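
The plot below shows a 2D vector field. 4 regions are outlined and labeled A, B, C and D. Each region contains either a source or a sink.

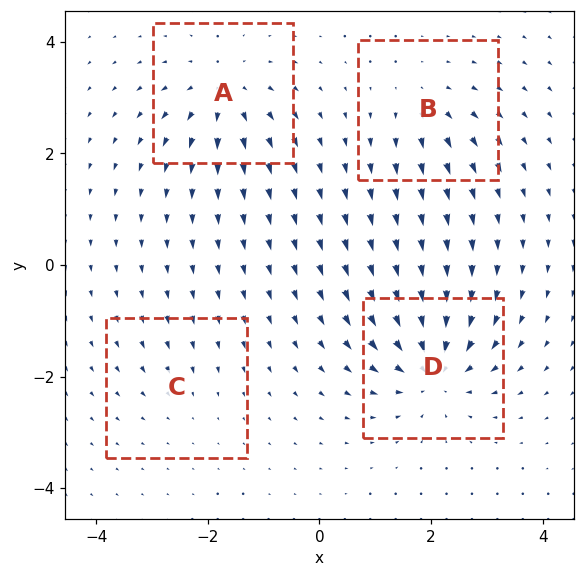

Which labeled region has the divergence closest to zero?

C

Divergence at each region's feature centre — A: about +6, B: about +4, C: about -2, D: about -8. Region C is closest to zero.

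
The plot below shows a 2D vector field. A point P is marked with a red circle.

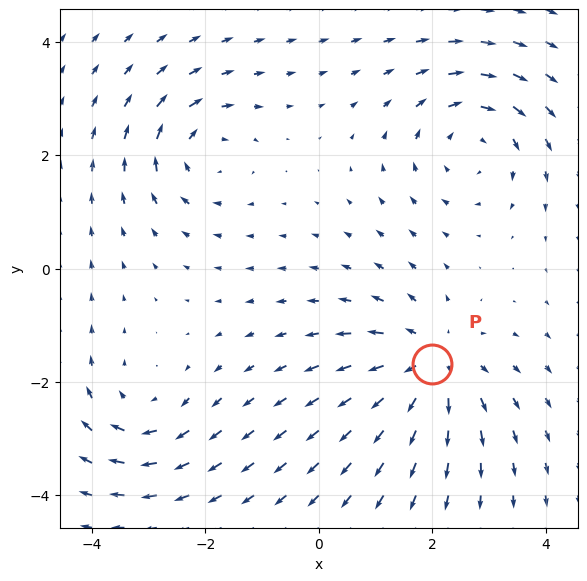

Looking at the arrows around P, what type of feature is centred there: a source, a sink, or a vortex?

At P (2.0, -1.7) the arrows spread outward. Divergence about +5, curl ≈0 — positive divergence with near-zero curl is a source.

source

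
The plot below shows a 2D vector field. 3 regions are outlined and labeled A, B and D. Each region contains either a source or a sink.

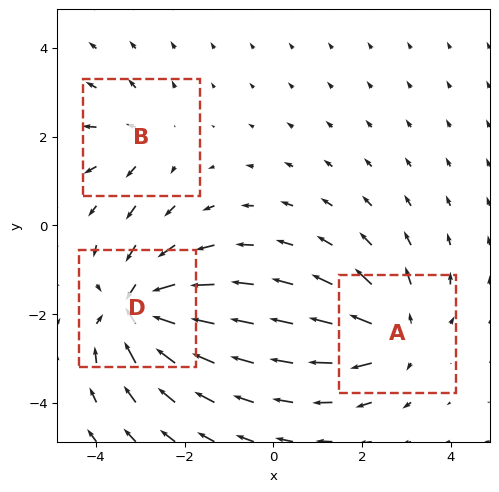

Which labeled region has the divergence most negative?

Divergence at each region's feature centre — A: about +4, B: about +2, D: about -6. Region D is most negative.

D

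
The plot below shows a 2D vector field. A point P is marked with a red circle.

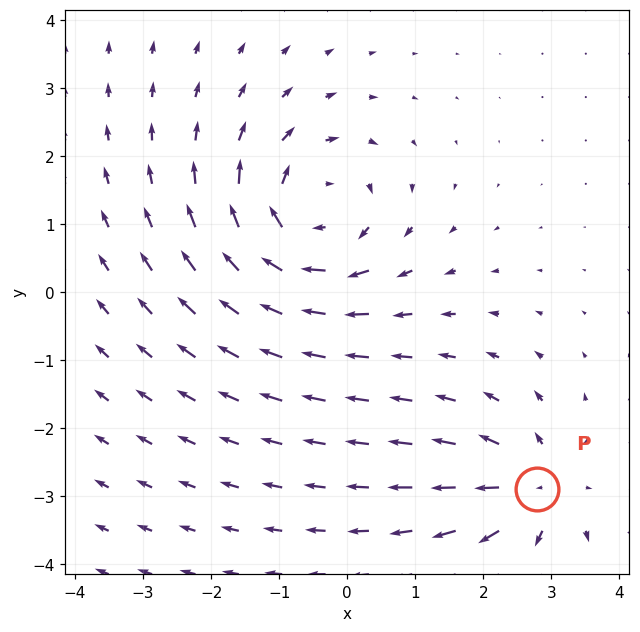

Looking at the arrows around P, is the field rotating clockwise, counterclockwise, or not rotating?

Near P at (2.8, -2.9) the arrows show no circulation. The curl there is ≈0.

not rotating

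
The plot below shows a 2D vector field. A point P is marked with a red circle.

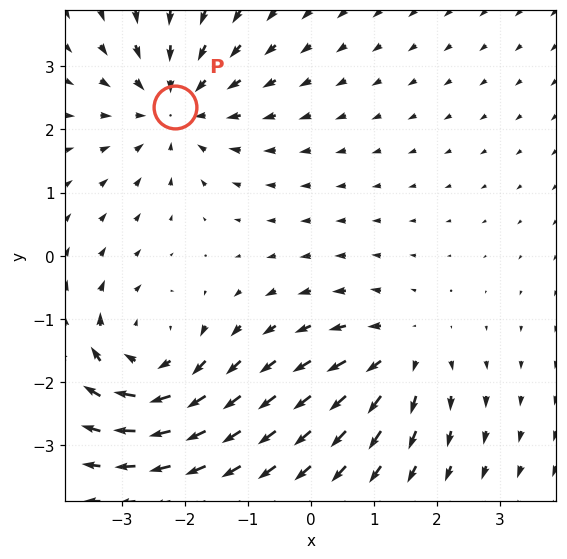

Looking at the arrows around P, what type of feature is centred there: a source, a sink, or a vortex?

At P (-2.2, 2.4) the arrows converge inward. Divergence about -4, curl ≈0 — negative divergence with near-zero curl is a sink.

sink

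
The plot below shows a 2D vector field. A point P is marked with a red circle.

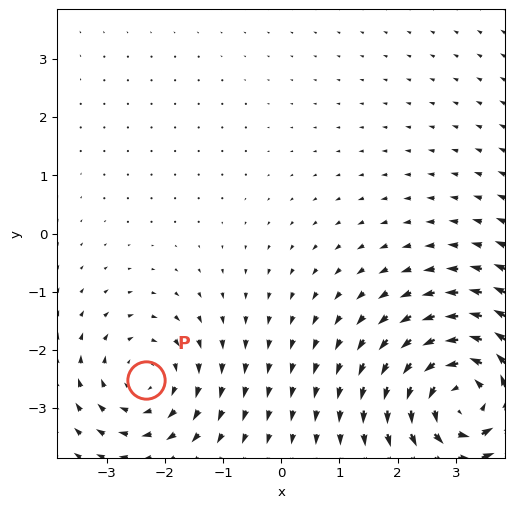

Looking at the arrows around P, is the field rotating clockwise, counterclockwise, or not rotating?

clockwise

Near P at (-2.3, -2.5) the arrows circulate clockwise. The curl (z-component) there is about -3; negative curl means clockwise rotation.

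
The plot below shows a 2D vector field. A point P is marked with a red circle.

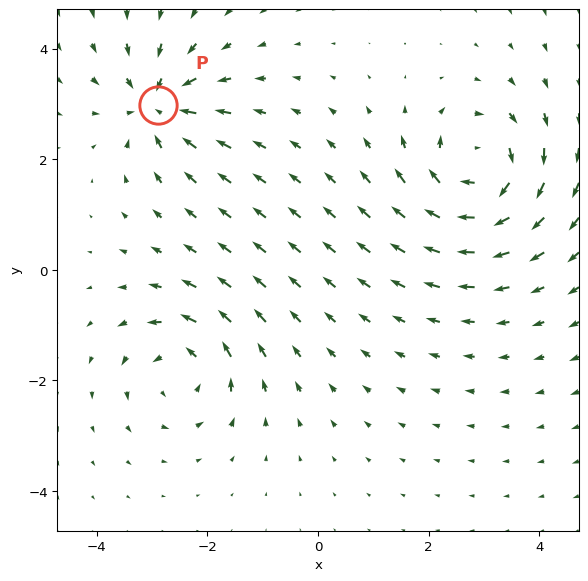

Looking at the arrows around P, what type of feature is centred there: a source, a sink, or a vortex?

sink

At P (-2.9, 3.0) the arrows converge inward. Divergence about -5, curl ≈0 — negative divergence with near-zero curl is a sink.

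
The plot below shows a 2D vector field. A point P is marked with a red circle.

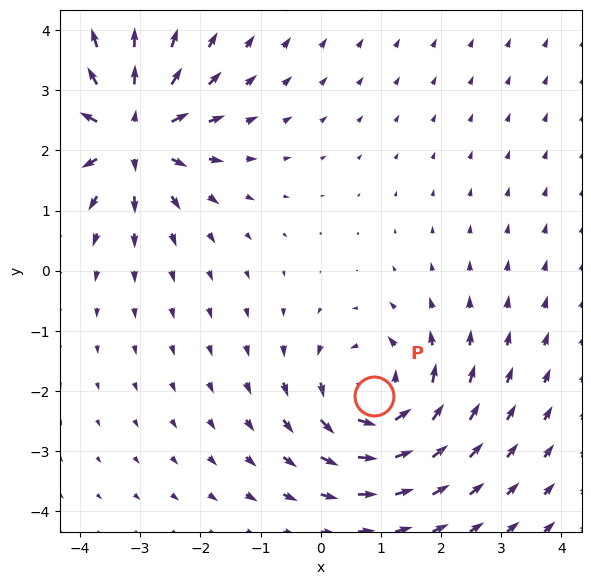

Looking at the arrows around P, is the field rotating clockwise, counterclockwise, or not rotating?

Near P at (0.9, -2.1) the arrows circulate counterclockwise. The curl (z-component) there is about +4; positive curl means counterclockwise rotation.

counterclockwise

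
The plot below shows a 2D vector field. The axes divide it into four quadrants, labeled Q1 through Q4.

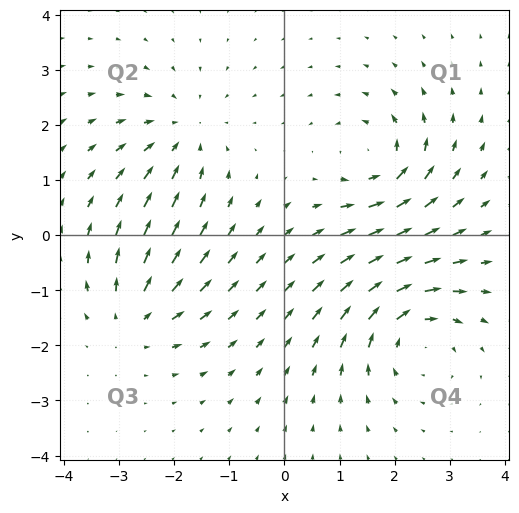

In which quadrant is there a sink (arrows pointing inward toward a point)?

Q2

The sink sits at approximately (-1.8, 1.8), which lies in quadrant Q2. The divergence there is about -3, negative as expected for a sink.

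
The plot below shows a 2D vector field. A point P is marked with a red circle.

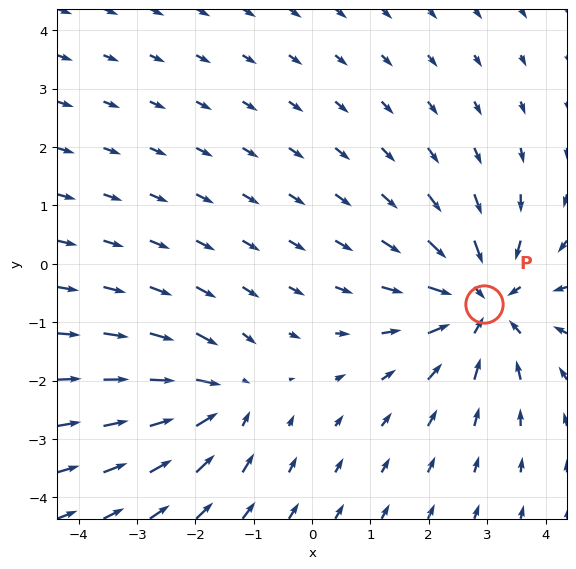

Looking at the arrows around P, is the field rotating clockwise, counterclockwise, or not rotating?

not rotating

Near P at (2.9, -0.7) the arrows show no circulation. The curl there is ≈0.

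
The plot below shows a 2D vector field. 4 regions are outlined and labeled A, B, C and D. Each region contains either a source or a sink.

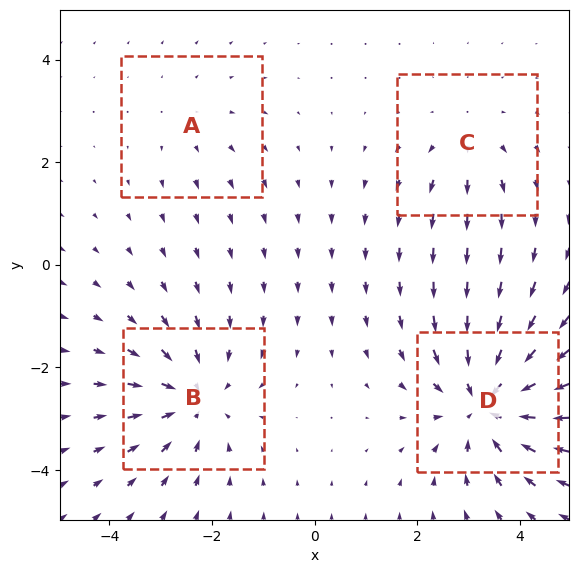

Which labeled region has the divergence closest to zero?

Divergence at each region's feature centre — A: about +2, B: about -4, C: about +3, D: about -6. Region A is closest to zero.

A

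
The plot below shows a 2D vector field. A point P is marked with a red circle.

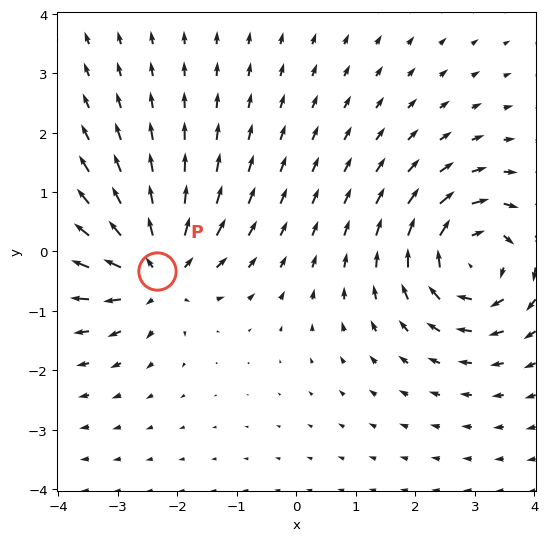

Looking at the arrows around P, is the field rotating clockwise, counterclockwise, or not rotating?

Near P at (-2.3, -0.3) the arrows show no circulation. The curl there is ≈0.

not rotating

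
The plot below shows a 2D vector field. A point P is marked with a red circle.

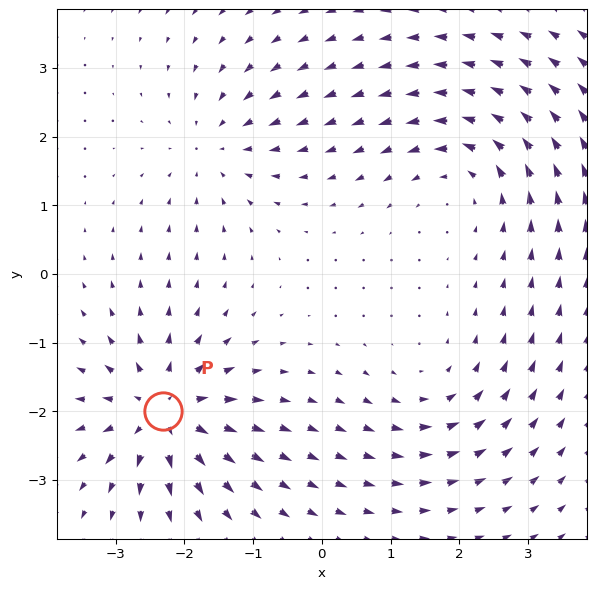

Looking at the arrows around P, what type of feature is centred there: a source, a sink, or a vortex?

At P (-2.3, -2.0) the arrows spread outward. Divergence about +7, curl ≈0 — positive divergence with near-zero curl is a source.

source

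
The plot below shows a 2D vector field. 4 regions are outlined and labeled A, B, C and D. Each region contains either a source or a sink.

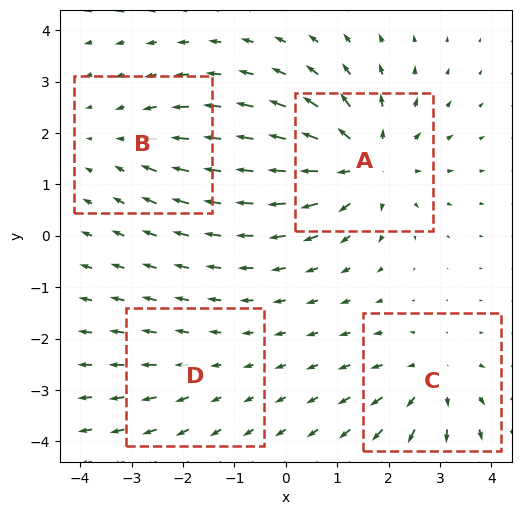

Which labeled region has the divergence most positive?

A

Divergence at each region's feature centre — A: about +6, B: about -3, C: about +4, D: about +2. Region A is most positive.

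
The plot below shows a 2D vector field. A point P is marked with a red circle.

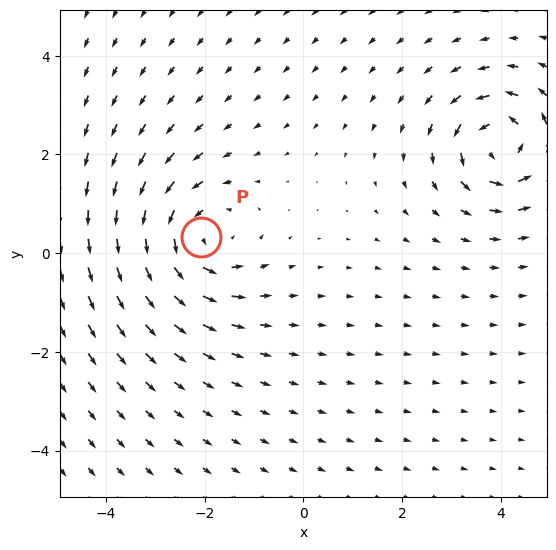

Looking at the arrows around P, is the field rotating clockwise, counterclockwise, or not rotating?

Near P at (-2.1, 0.3) the arrows circulate counterclockwise. The curl (z-component) there is about +4; positive curl means counterclockwise rotation.

counterclockwise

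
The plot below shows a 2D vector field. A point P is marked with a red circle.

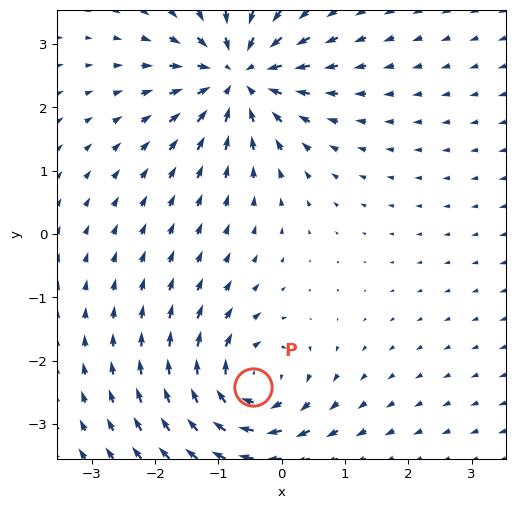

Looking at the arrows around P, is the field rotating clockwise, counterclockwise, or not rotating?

clockwise

Near P at (-0.5, -2.4) the arrows circulate clockwise. The curl (z-component) there is about -5; negative curl means clockwise rotation.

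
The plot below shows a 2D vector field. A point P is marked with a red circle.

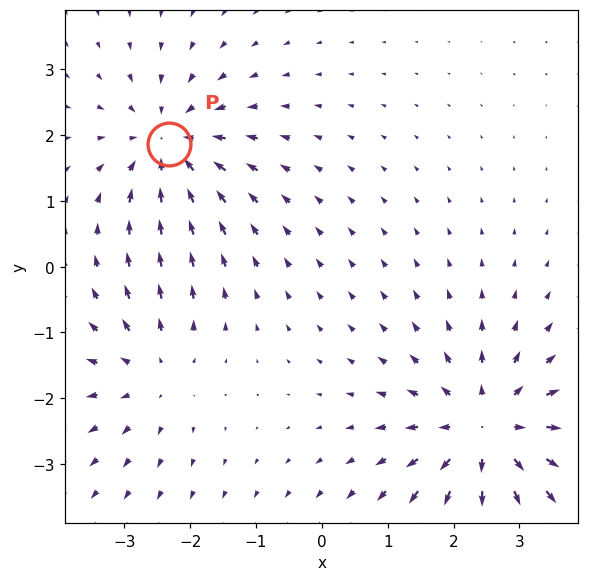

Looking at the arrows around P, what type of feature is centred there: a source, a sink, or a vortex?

At P (-2.3, 1.9) the arrows converge inward. Divergence about -4, curl ≈0 — negative divergence with near-zero curl is a sink.

sink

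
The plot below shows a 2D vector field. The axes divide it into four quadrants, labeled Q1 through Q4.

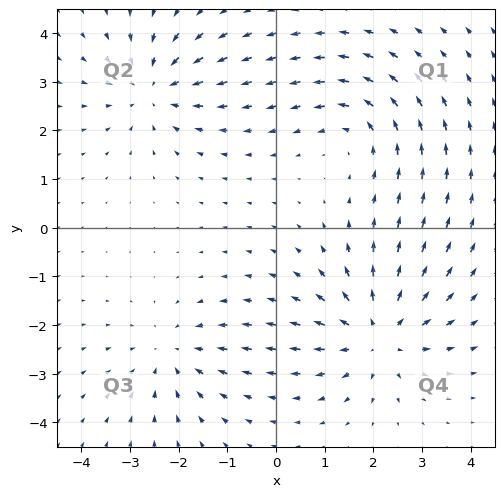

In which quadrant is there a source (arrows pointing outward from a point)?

The source sits at approximately (2.1, -2.2), which lies in quadrant Q4. The divergence there is about +5, positive as expected for a source.

Q4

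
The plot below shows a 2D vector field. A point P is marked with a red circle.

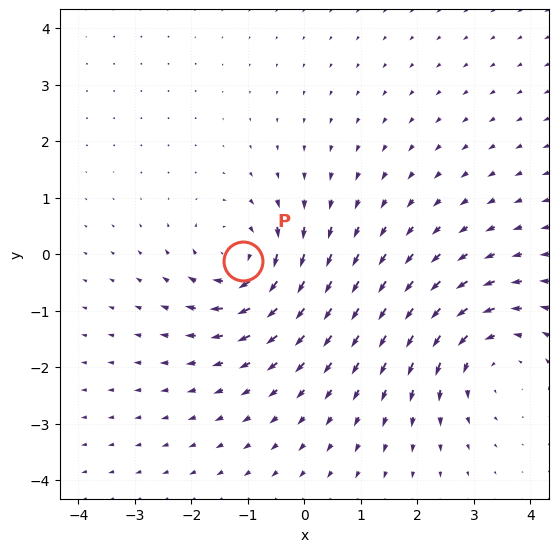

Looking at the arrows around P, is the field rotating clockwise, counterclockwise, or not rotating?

clockwise

Near P at (-1.1, -0.1) the arrows circulate clockwise. The curl (z-component) there is about -6; negative curl means clockwise rotation.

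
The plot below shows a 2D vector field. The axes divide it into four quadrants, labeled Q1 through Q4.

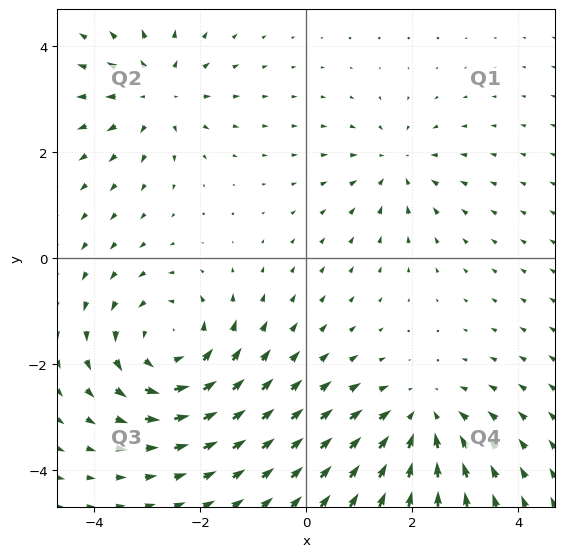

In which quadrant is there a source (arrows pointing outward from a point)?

The source sits at approximately (-2.8, 3.1), which lies in quadrant Q2. The divergence there is about +4, positive as expected for a source.

Q2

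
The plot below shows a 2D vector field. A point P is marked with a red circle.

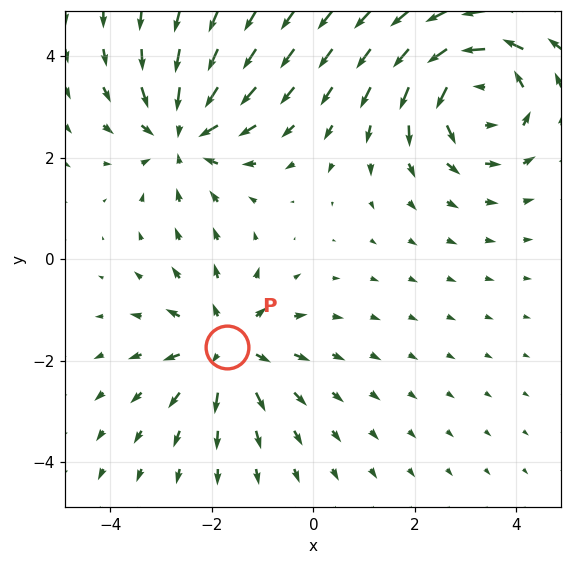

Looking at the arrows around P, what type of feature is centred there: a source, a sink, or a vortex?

At P (-1.7, -1.7) the arrows spread outward. Divergence about +4, curl ≈0 — positive divergence with near-zero curl is a source.

source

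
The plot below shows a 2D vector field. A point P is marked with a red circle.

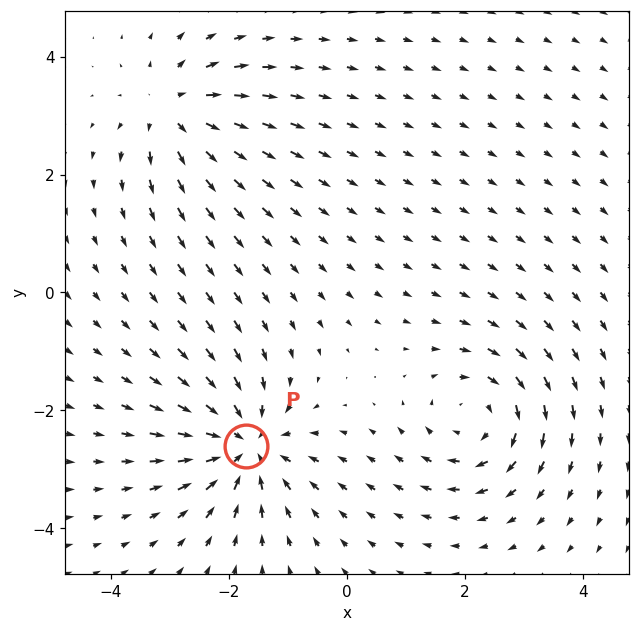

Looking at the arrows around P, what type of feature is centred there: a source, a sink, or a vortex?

sink

At P (-1.7, -2.6) the arrows converge inward. Divergence about -5, curl ≈0 — negative divergence with near-zero curl is a sink.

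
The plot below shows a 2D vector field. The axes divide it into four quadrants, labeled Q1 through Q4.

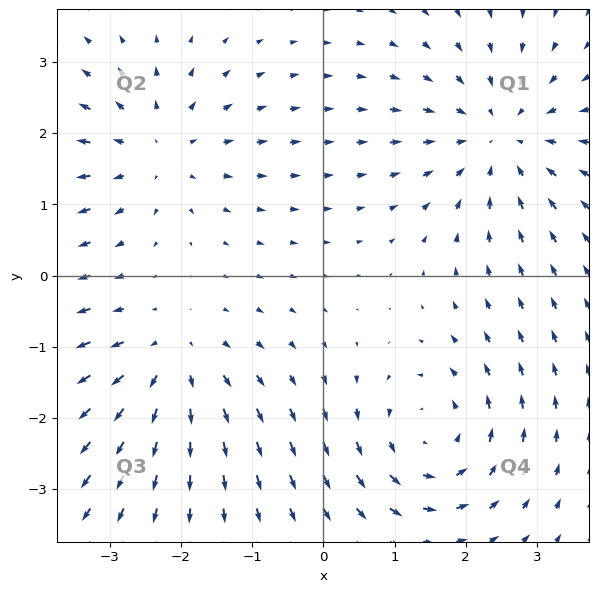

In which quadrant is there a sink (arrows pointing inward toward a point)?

Q1

The sink sits at approximately (2.5, 1.9), which lies in quadrant Q1. The divergence there is about -3, negative as expected for a sink.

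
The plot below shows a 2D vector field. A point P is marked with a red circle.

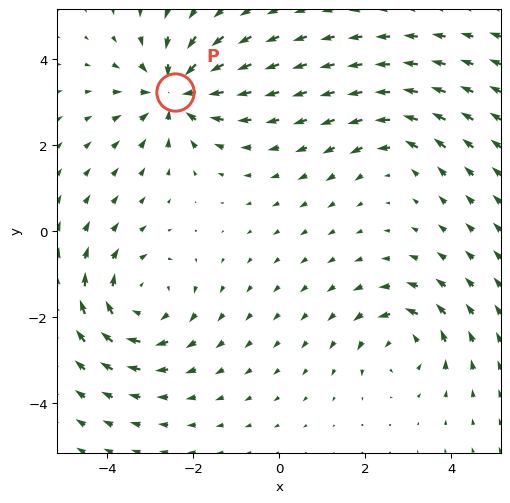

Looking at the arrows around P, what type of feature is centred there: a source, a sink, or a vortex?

At P (-2.4, 3.2) the arrows converge inward. Divergence about -5, curl ≈0 — negative divergence with near-zero curl is a sink.

sink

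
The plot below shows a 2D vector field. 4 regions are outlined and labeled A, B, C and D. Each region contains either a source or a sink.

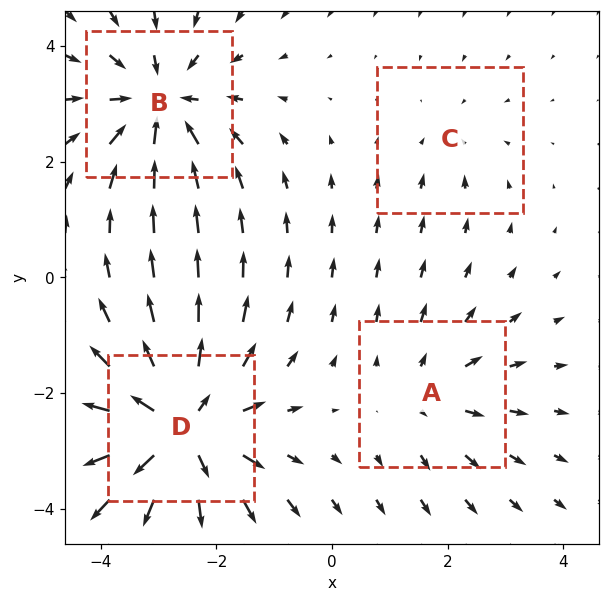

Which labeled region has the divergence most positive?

Divergence at each region's feature centre — A: about +3, B: about -5, C: about -2, D: about +6. Region D is most positive.

D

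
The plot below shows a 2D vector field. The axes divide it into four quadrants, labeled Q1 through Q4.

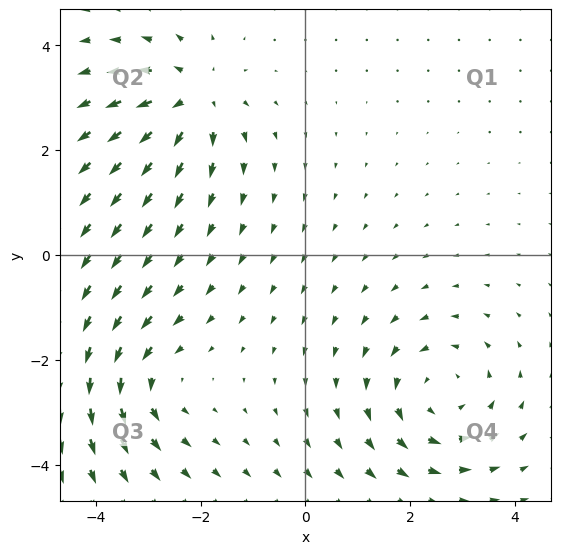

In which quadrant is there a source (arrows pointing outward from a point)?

The source sits at approximately (-2.1, 3.0), which lies in quadrant Q2. The divergence there is about +4, positive as expected for a source.

Q2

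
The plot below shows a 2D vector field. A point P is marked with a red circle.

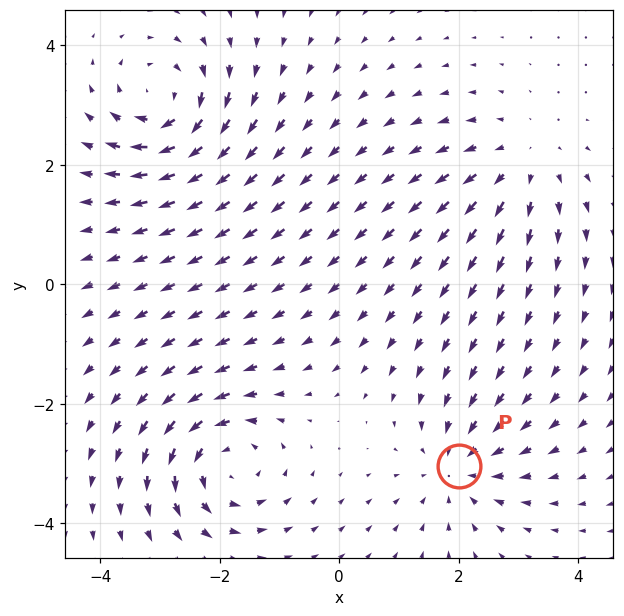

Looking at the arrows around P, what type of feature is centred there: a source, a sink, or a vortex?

At P (2.0, -3.1) the arrows converge inward. Divergence about -4, curl ≈0 — negative divergence with near-zero curl is a sink.

sink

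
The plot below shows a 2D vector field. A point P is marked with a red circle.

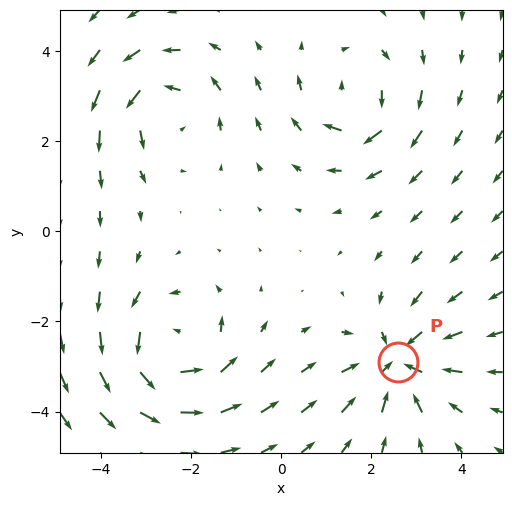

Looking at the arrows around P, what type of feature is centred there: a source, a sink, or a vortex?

At P (2.6, -2.9) the arrows converge inward. Divergence about -4, curl ≈0 — negative divergence with near-zero curl is a sink.

sink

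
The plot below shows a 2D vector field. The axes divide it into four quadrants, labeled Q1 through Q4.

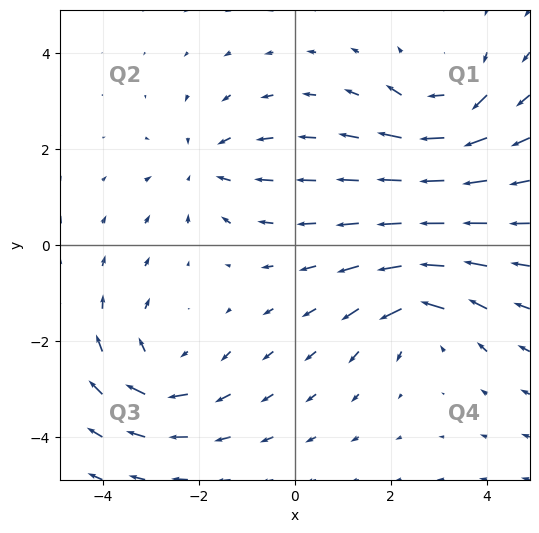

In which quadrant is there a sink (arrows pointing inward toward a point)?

Q2

The sink sits at approximately (-1.9, 1.6), which lies in quadrant Q2. The divergence there is about -3, negative as expected for a sink.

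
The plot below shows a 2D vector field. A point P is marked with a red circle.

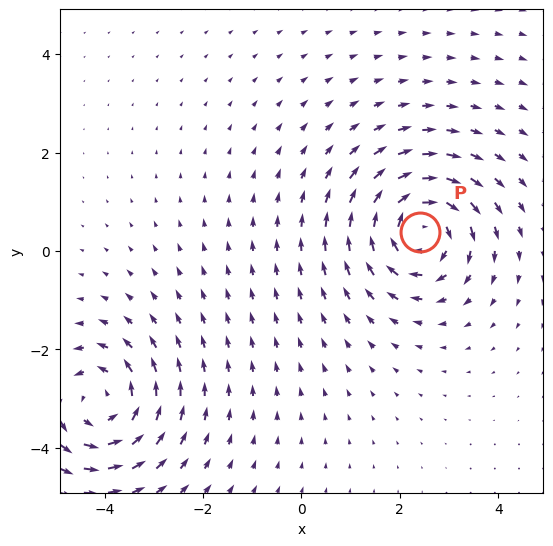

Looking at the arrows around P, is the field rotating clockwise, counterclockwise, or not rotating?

Near P at (2.4, 0.4) the arrows circulate clockwise. The curl (z-component) there is about -4; negative curl means clockwise rotation.

clockwise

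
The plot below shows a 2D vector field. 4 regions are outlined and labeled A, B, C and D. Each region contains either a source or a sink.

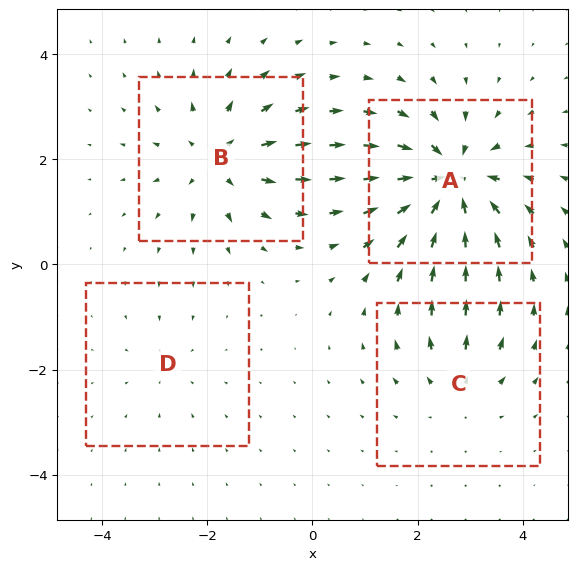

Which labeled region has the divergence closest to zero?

Divergence at each region's feature centre — A: about -8, B: about +5, C: about +3, D: about -2. Region D is closest to zero.

D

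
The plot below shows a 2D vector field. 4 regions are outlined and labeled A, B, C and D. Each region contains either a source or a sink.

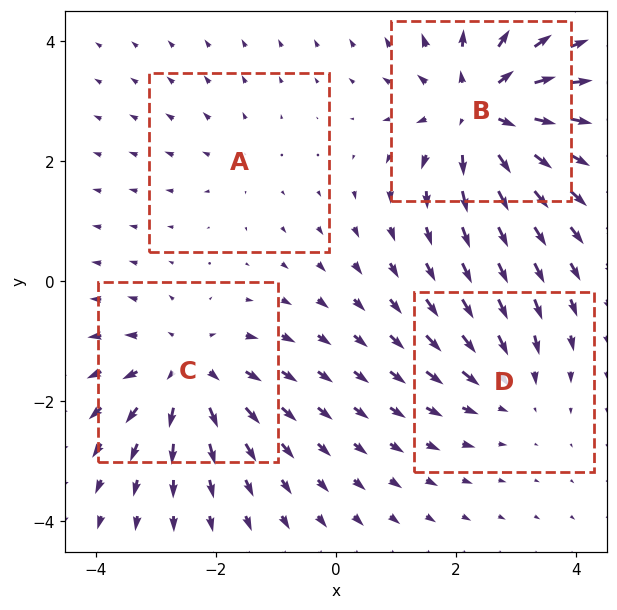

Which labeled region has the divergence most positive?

Divergence at each region's feature centre — A: about +2, B: about +7, C: about +5, D: about -3. Region B is most positive.

B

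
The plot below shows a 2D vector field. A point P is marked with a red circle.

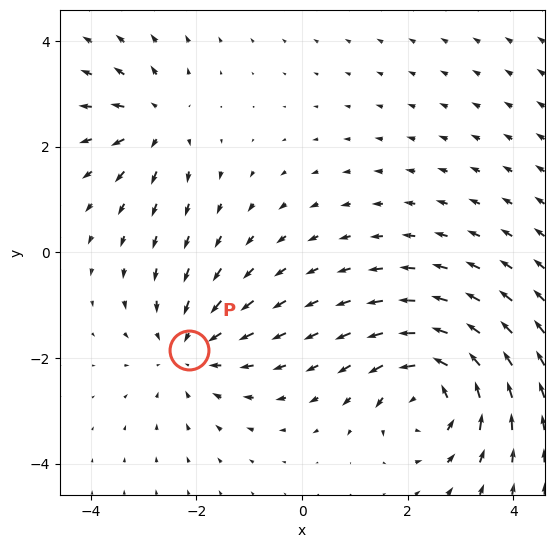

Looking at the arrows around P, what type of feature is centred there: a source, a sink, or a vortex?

At P (-2.1, -1.8) the arrows converge inward. Divergence about -3, curl ≈0 — negative divergence with near-zero curl is a sink.

sink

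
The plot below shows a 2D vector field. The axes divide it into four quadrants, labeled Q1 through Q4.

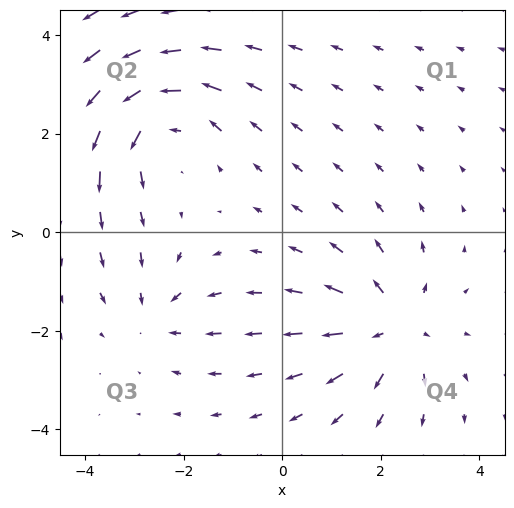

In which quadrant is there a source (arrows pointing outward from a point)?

The source sits at approximately (2.2, -1.9), which lies in quadrant Q4. The divergence there is about +4, positive as expected for a source.

Q4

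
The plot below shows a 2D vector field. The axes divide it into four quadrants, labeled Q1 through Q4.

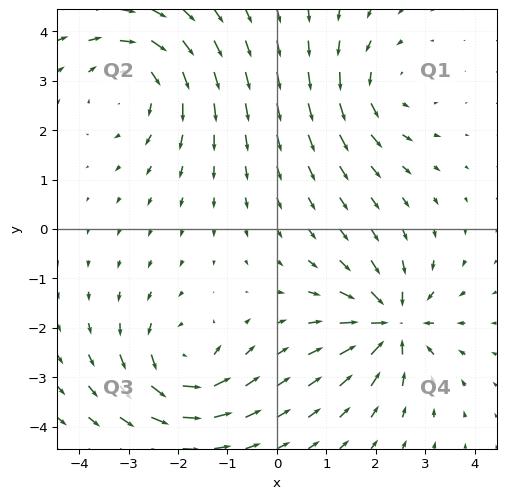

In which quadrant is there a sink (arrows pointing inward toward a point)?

Q4

The sink sits at approximately (2.3, -1.9), which lies in quadrant Q4. The divergence there is about -6, negative as expected for a sink.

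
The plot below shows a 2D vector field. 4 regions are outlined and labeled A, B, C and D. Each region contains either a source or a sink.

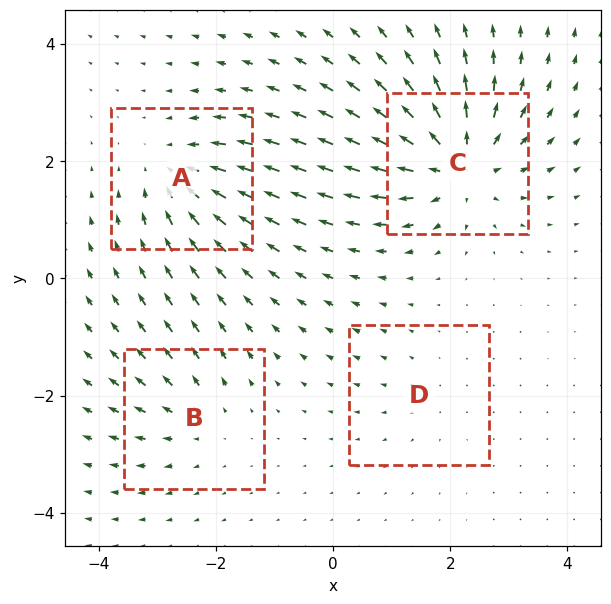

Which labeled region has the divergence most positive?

Divergence at each region's feature centre — A: about -5, B: about +4, C: about +8, D: about +2. Region C is most positive.

C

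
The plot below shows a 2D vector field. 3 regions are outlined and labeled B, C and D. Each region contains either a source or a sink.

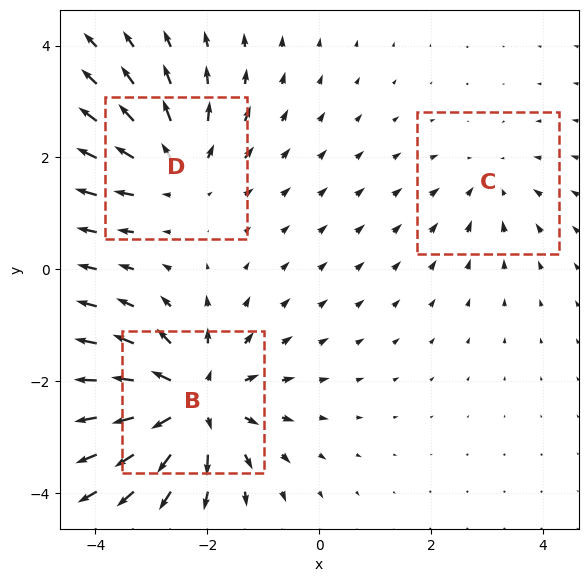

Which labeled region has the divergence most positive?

Divergence at each region's feature centre — B: about +5, C: about -2, D: about +3. Region B is most positive.

B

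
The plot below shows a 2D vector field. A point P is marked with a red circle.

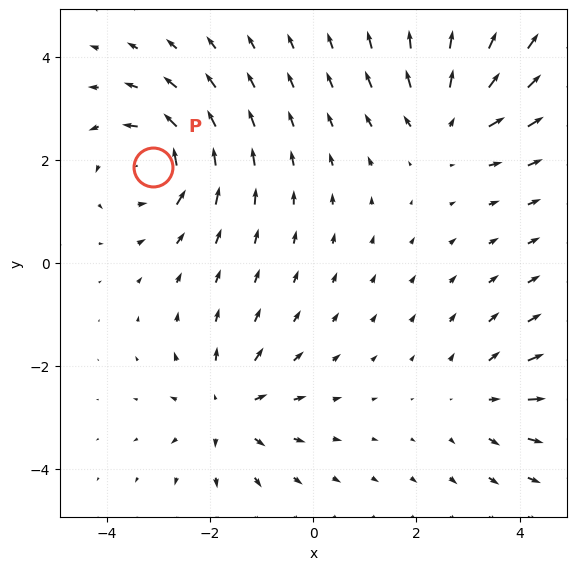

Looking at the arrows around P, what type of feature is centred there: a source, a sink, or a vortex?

vortex

At P (-3.1, 1.9) the arrows circulate counterclockwise. Divergence ≈0, curl about +6 — near-zero divergence with nonzero curl is a vortex.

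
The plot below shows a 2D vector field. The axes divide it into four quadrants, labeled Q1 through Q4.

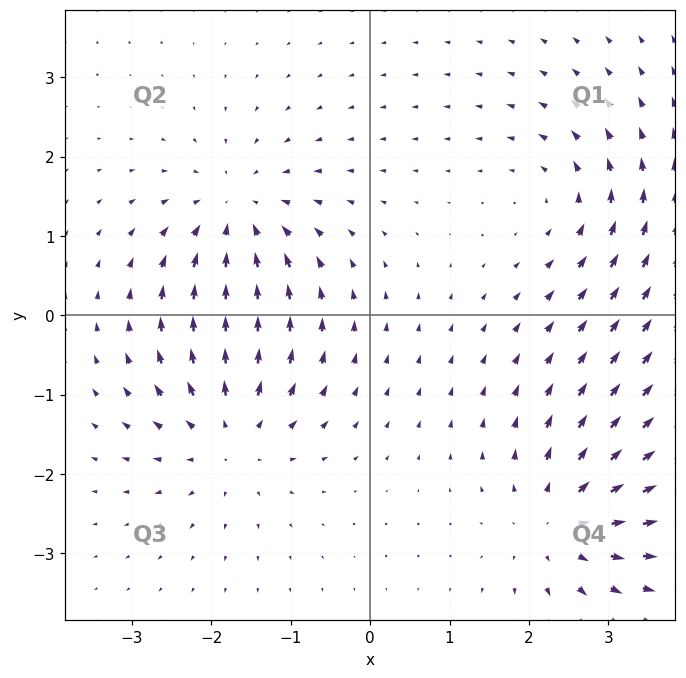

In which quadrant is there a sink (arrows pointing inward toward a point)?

The sink sits at approximately (-1.7, 1.3), which lies in quadrant Q2. The divergence there is about -5, negative as expected for a sink.

Q2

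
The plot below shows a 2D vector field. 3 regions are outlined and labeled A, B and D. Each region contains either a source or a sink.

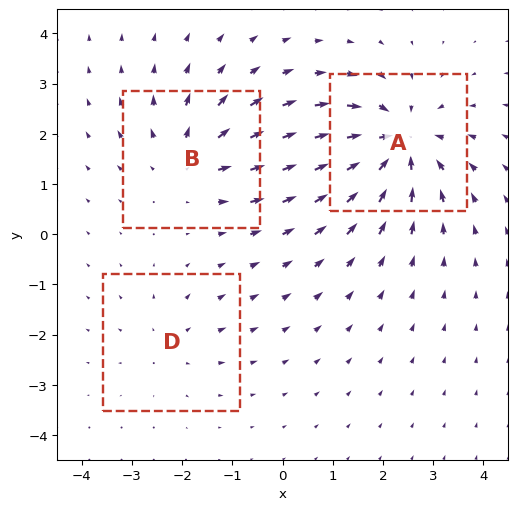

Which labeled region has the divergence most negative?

Divergence at each region's feature centre — A: about -5, B: about +3, D: about +2. Region A is most negative.

A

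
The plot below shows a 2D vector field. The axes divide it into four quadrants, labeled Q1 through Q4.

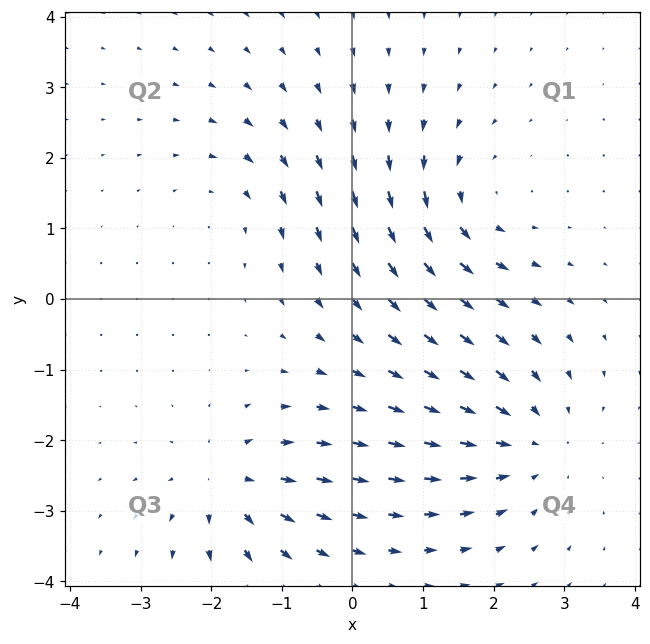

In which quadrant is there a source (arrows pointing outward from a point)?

Q3

The source sits at approximately (-1.7, -2.6), which lies in quadrant Q3. The divergence there is about +5, positive as expected for a source.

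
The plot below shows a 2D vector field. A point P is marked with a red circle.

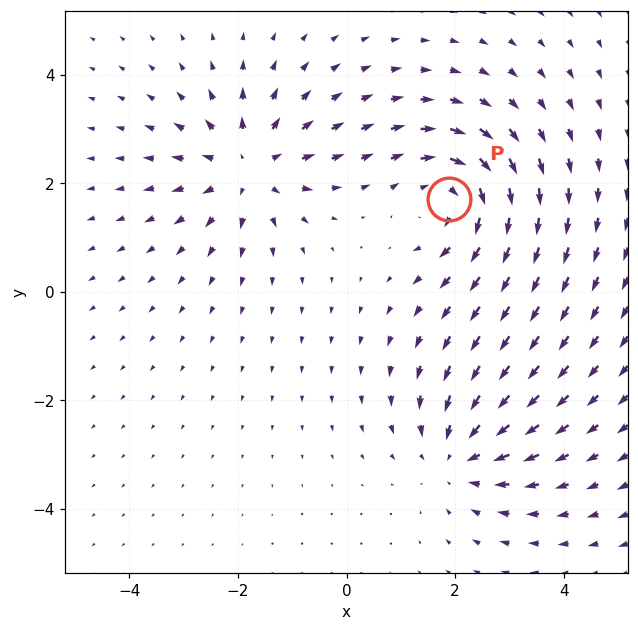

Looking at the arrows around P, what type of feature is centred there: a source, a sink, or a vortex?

vortex

At P (1.9, 1.7) the arrows circulate clockwise. Divergence ≈0, curl about -3 — near-zero divergence with nonzero curl is a vortex.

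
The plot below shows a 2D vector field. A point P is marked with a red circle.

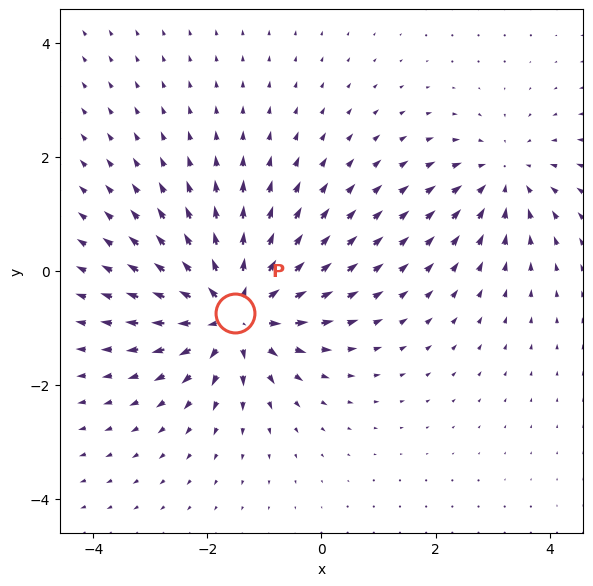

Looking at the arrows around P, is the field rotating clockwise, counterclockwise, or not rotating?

not rotating

Near P at (-1.5, -0.7) the arrows show no circulation. The curl there is ≈0.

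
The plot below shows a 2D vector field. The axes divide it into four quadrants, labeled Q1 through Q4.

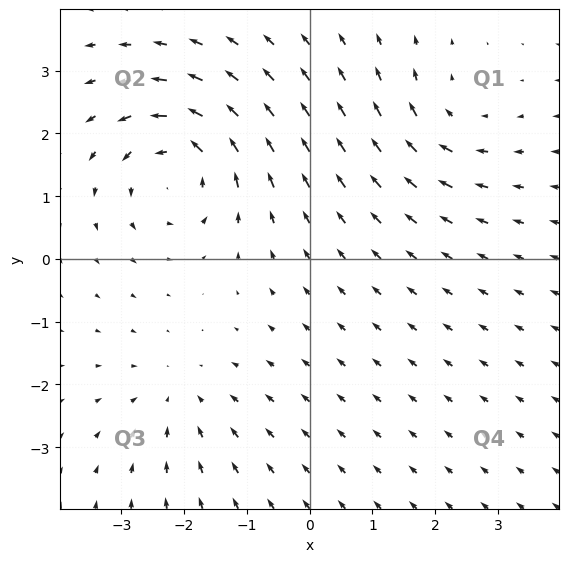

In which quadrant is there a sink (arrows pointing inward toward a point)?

The sink sits at approximately (-2.1, -2.2), which lies in quadrant Q3. The divergence there is about -2, negative as expected for a sink.

Q3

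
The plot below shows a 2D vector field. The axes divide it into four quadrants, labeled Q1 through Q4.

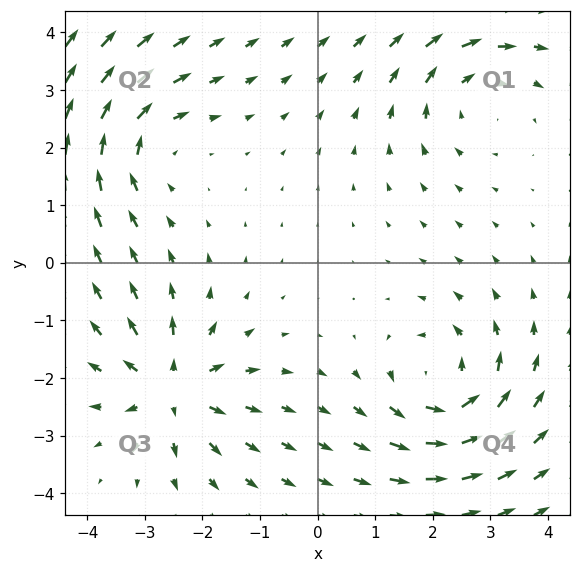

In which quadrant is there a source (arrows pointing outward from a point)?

The source sits at approximately (-2.5, -2.2), which lies in quadrant Q3. The divergence there is about +5, positive as expected for a source.

Q3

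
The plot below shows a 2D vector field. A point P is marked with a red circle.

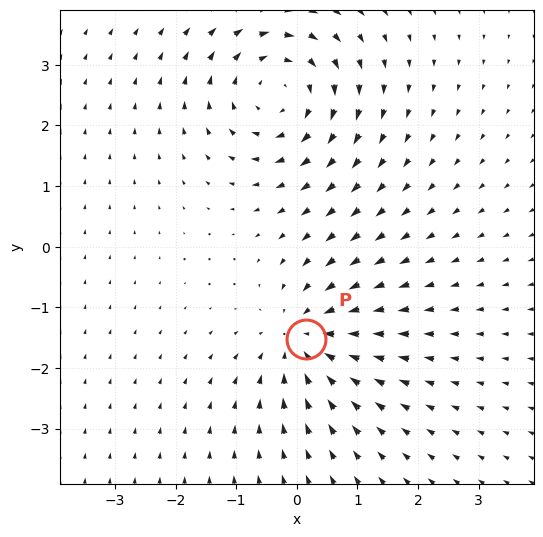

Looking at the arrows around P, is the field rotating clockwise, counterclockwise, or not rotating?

not rotating

Near P at (0.1, -1.5) the arrows show no circulation. The curl there is ≈0.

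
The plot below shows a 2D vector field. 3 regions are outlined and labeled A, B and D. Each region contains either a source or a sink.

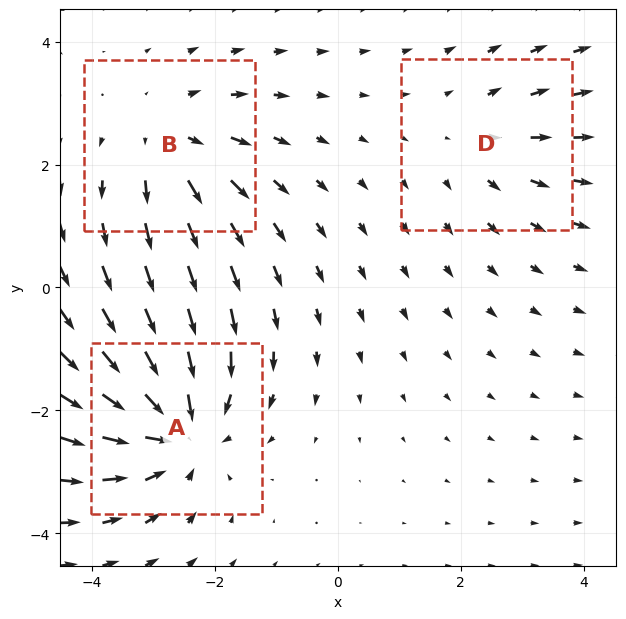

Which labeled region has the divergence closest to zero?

D

Divergence at each region's feature centre — A: about -4, B: about +3, D: about +2. Region D is closest to zero.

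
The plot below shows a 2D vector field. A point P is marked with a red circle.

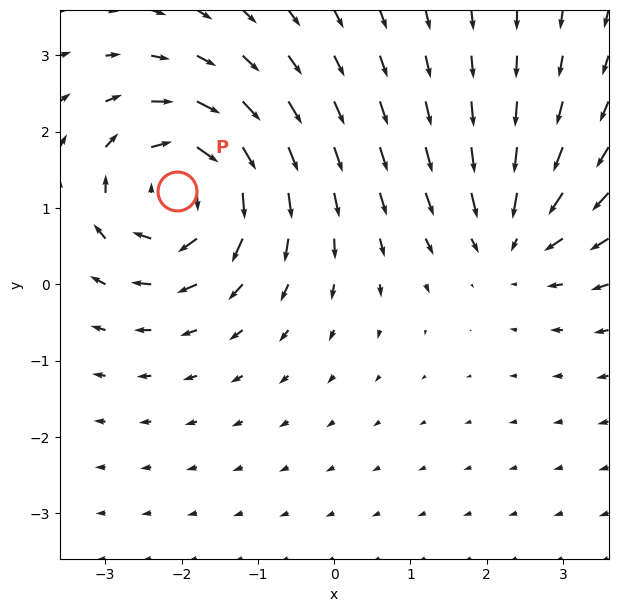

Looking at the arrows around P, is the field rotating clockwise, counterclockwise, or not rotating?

clockwise

Near P at (-2.1, 1.2) the arrows circulate clockwise. The curl (z-component) there is about -6; negative curl means clockwise rotation.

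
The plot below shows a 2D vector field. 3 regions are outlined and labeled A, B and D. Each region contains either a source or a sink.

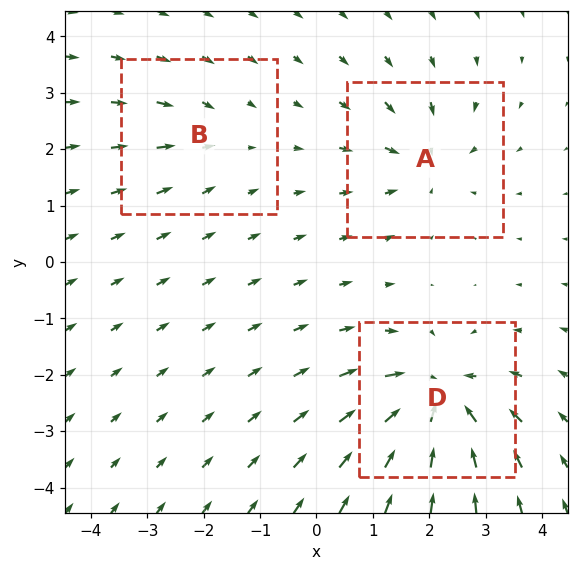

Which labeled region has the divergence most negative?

Divergence at each region's feature centre — A: about -4, B: about -2, D: about -6. Region D is most negative.

D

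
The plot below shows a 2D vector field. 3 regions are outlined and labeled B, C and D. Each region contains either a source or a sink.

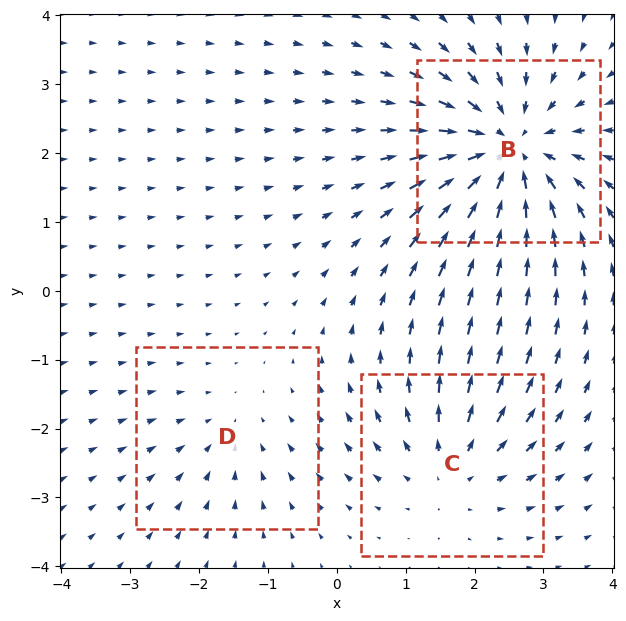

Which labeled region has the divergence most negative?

B

Divergence at each region's feature centre — B: about -5, C: about +3, D: about -2. Region B is most negative.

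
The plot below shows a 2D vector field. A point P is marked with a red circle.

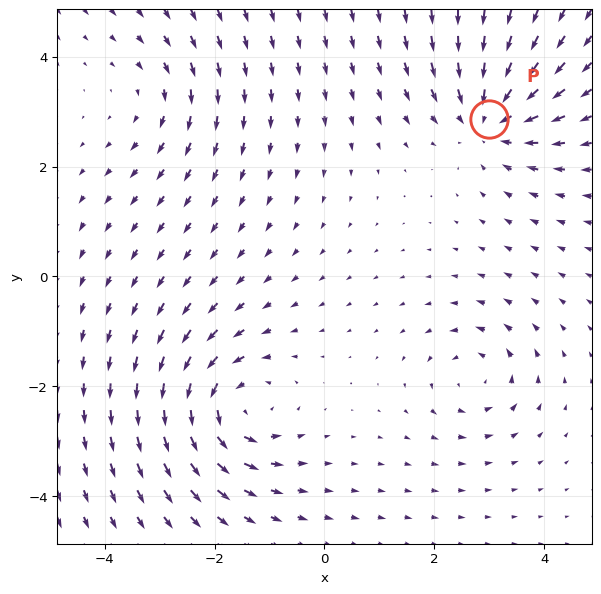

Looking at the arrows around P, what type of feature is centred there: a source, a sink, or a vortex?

At P (3.0, 2.9) the arrows converge inward. Divergence about -4, curl ≈0 — negative divergence with near-zero curl is a sink.

sink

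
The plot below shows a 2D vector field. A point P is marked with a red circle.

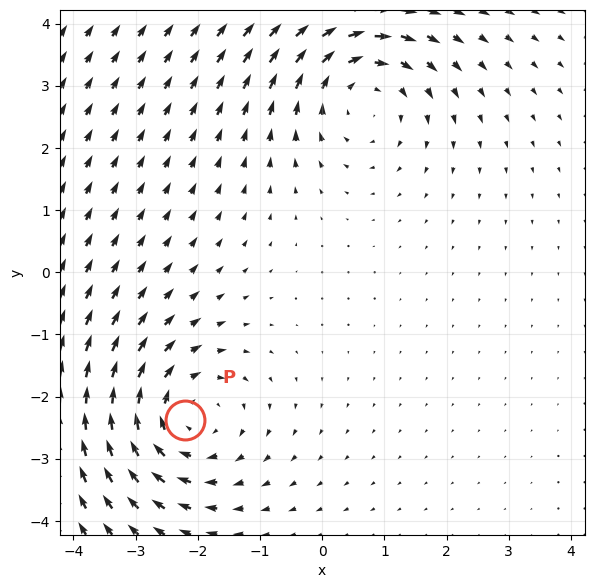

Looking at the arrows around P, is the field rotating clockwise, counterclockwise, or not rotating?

clockwise

Near P at (-2.2, -2.4) the arrows circulate clockwise. The curl (z-component) there is about -3; negative curl means clockwise rotation.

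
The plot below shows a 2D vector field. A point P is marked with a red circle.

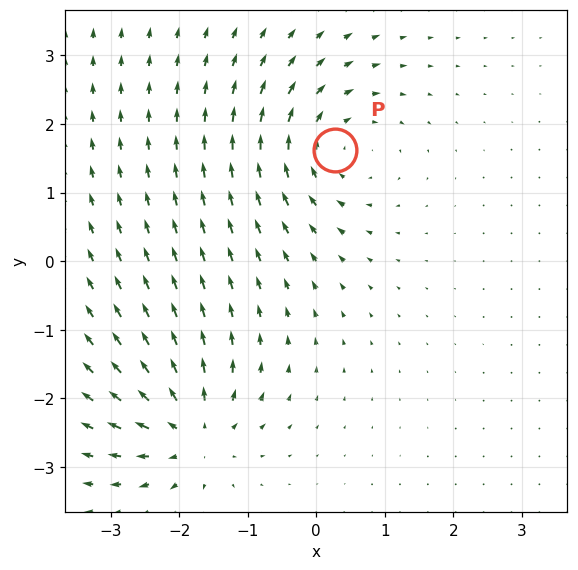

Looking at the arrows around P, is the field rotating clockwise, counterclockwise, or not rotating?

clockwise

Near P at (0.3, 1.6) the arrows circulate clockwise. The curl (z-component) there is about -4; negative curl means clockwise rotation.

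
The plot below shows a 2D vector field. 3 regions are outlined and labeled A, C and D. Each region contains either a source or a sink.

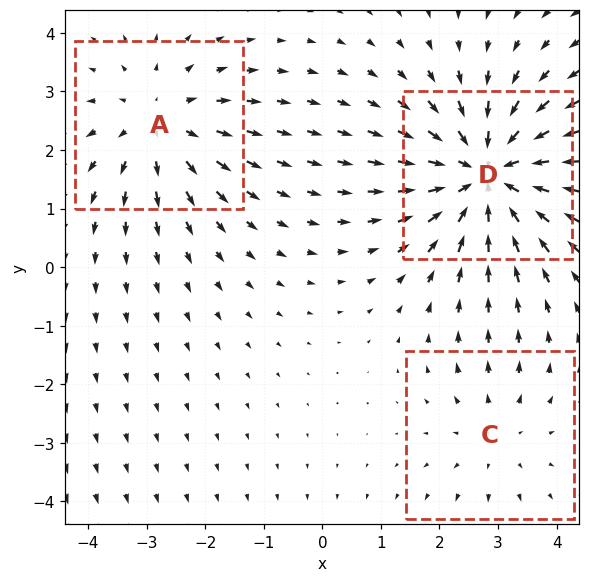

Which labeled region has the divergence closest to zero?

C

Divergence at each region's feature centre — A: about +3, C: about +2, D: about -4. Region C is closest to zero.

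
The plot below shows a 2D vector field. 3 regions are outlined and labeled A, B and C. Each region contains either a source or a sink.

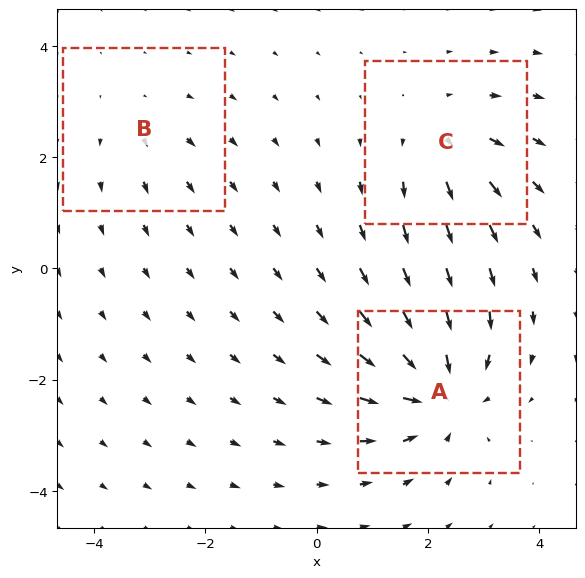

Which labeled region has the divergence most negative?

Divergence at each region's feature centre — A: about -6, B: about +2, C: about +3. Region A is most negative.

A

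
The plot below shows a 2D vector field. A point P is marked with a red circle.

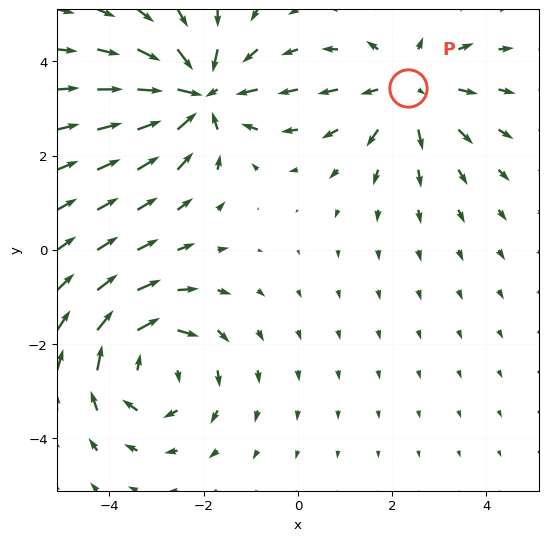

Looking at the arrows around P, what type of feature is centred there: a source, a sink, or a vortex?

source

At P (2.3, 3.4) the arrows spread outward. Divergence about +3, curl ≈0 — positive divergence with near-zero curl is a source.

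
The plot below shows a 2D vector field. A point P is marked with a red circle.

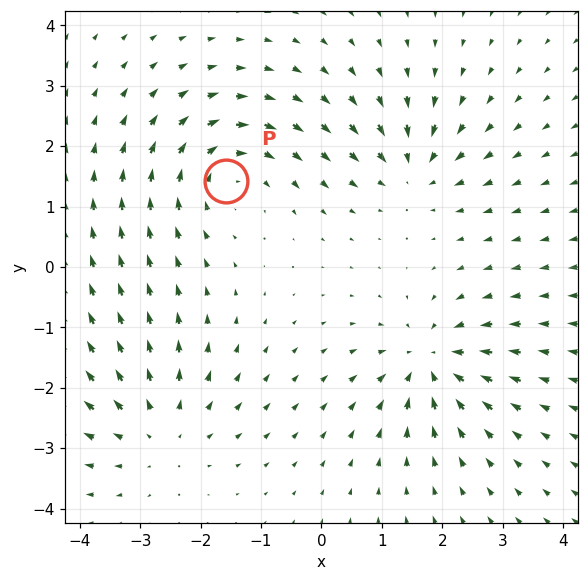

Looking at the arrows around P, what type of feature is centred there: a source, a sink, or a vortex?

At P (-1.6, 1.4) the arrows circulate clockwise. Divergence ≈0, curl about -4 — near-zero divergence with nonzero curl is a vortex.

vortex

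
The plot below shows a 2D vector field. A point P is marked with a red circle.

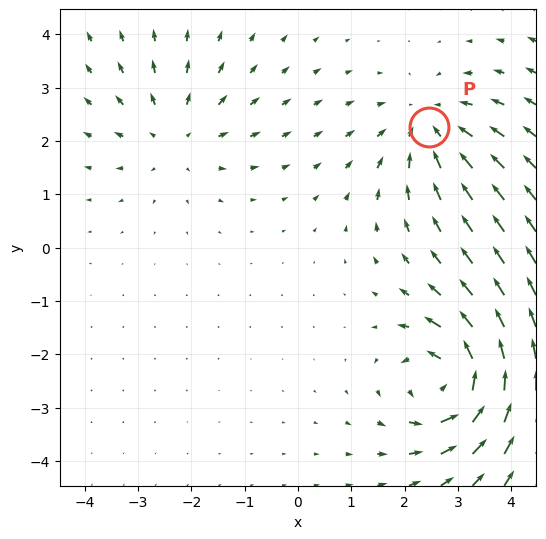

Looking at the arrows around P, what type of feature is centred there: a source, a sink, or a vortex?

sink

At P (2.5, 2.3) the arrows converge inward. Divergence about -3, curl ≈0 — negative divergence with near-zero curl is a sink.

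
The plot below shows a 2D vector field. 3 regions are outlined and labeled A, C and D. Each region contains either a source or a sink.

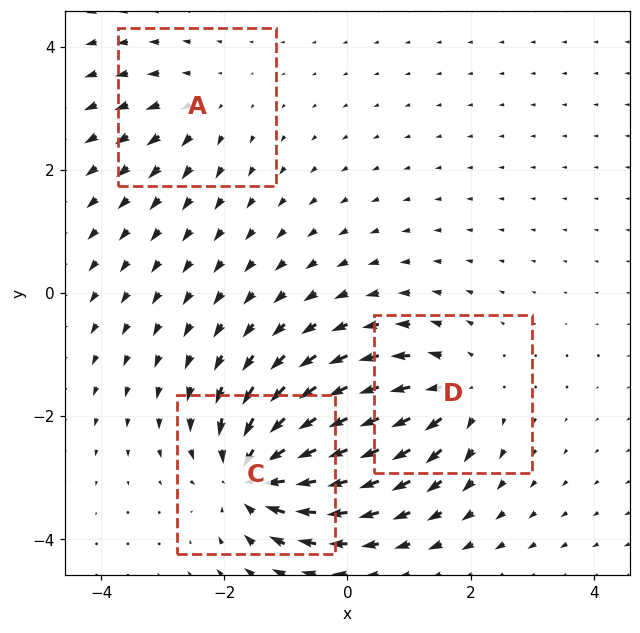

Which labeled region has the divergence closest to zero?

Divergence at each region's feature centre — A: about +2, C: about -6, D: about +4. Region A is closest to zero.

A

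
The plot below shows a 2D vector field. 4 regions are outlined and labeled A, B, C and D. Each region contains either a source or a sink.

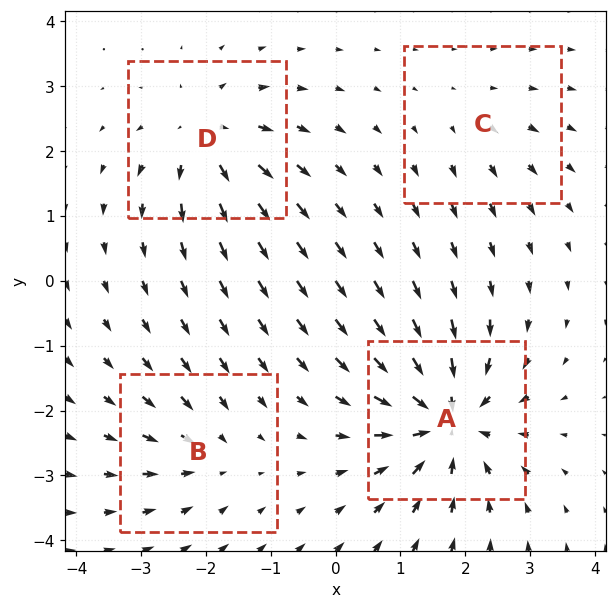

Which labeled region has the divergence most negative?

Divergence at each region's feature centre — A: about -9, B: about -4, C: about +2, D: about +6. Region A is most negative.

A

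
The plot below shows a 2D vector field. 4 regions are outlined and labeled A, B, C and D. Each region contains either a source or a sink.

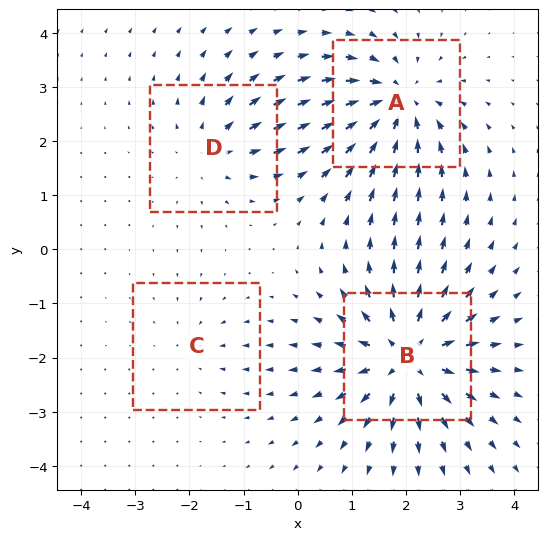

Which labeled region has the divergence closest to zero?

Divergence at each region's feature centre — A: about -6, B: about +7, C: about -2, D: about +4. Region C is closest to zero.

C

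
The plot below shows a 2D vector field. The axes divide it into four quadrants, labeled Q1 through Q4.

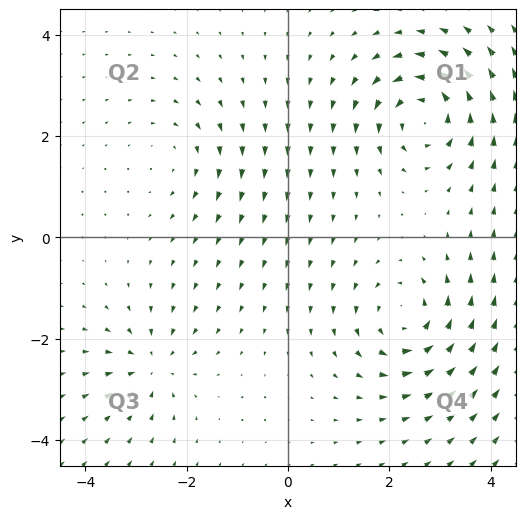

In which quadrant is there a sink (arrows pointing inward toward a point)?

The sink sits at approximately (-2.7, -2.5), which lies in quadrant Q3. The divergence there is about -4, negative as expected for a sink.

Q3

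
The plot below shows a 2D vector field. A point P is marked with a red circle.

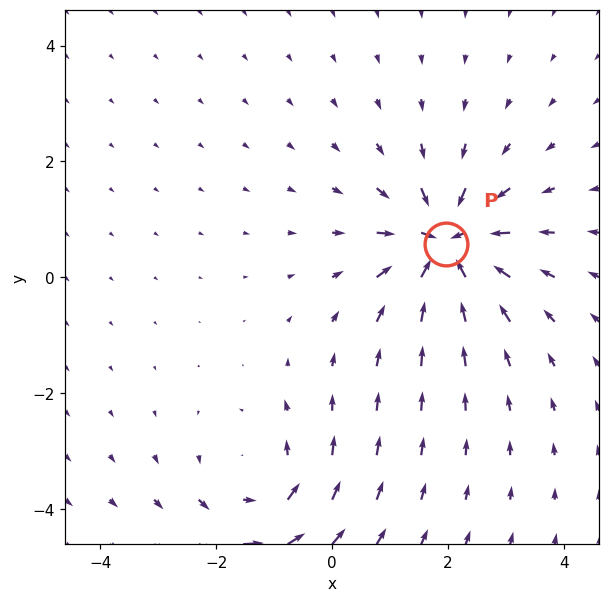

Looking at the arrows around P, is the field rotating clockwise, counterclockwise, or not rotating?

Near P at (2.0, 0.6) the arrows show no circulation. The curl there is ≈0.

not rotating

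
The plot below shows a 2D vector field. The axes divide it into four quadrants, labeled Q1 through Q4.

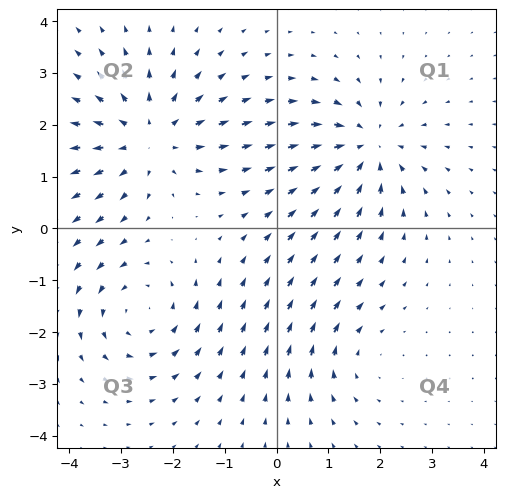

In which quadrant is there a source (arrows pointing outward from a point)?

Q2

The source sits at approximately (-2.5, 1.8), which lies in quadrant Q2. The divergence there is about +5, positive as expected for a source.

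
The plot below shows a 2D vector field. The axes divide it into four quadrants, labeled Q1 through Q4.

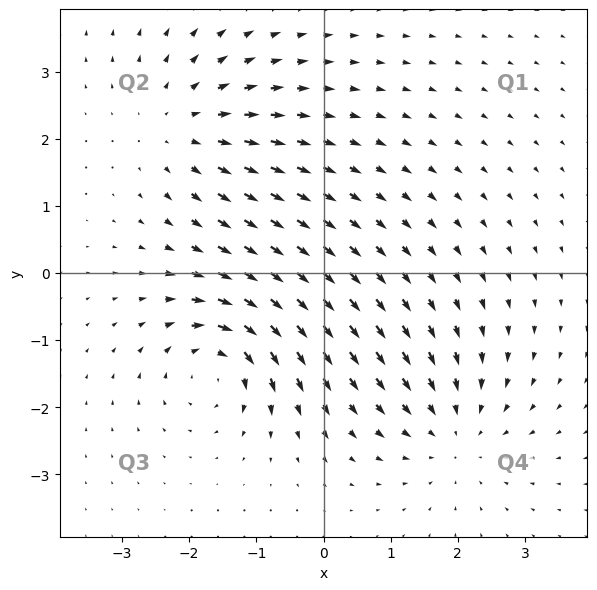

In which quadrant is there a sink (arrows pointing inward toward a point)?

Q4

The sink sits at approximately (1.9, -2.4), which lies in quadrant Q4. The divergence there is about -4, negative as expected for a sink.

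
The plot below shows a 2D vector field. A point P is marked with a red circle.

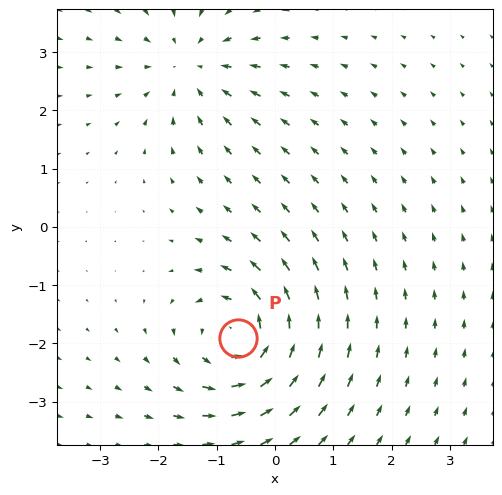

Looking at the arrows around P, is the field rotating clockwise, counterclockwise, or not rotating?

Near P at (-0.6, -1.9) the arrows circulate counterclockwise. The curl (z-component) there is about +4; positive curl means counterclockwise rotation.

counterclockwise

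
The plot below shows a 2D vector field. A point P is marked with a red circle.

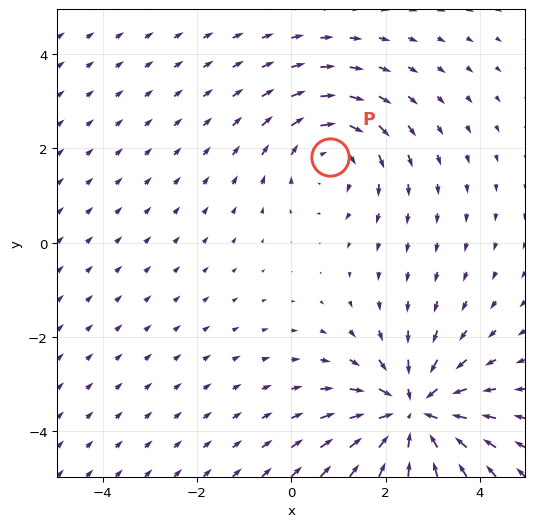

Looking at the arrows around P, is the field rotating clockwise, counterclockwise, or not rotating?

clockwise

Near P at (0.8, 1.8) the arrows circulate clockwise. The curl (z-component) there is about -2; negative curl means clockwise rotation.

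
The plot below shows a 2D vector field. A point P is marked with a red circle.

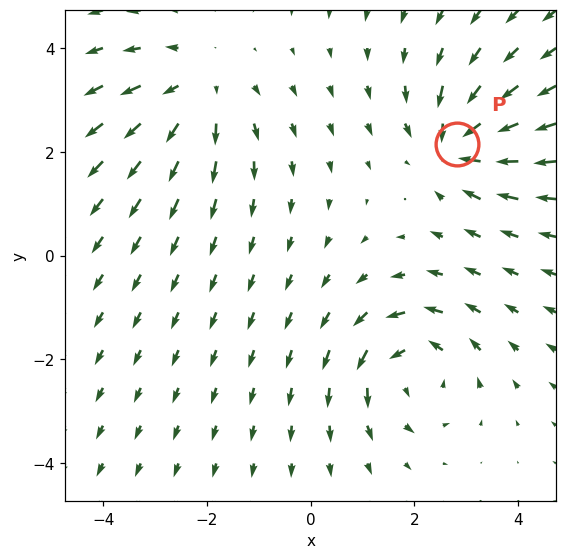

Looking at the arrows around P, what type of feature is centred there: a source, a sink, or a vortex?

sink

At P (2.8, 2.2) the arrows converge inward. Divergence about -4, curl ≈0 — negative divergence with near-zero curl is a sink.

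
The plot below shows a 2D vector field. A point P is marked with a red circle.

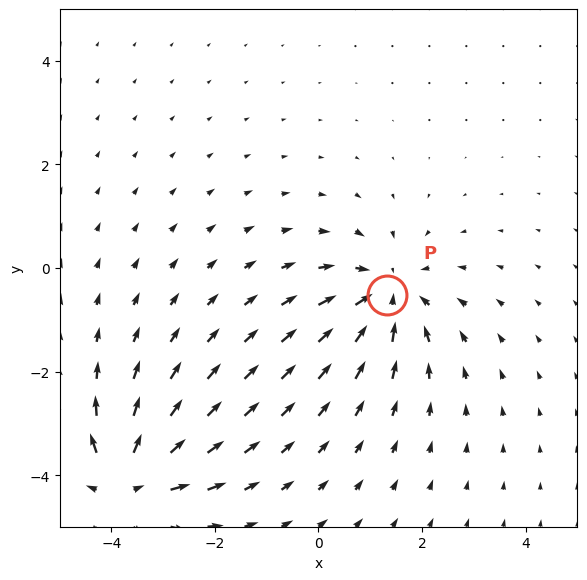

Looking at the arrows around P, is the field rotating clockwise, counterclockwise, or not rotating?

Near P at (1.3, -0.5) the arrows show no circulation. The curl there is ≈0.

not rotating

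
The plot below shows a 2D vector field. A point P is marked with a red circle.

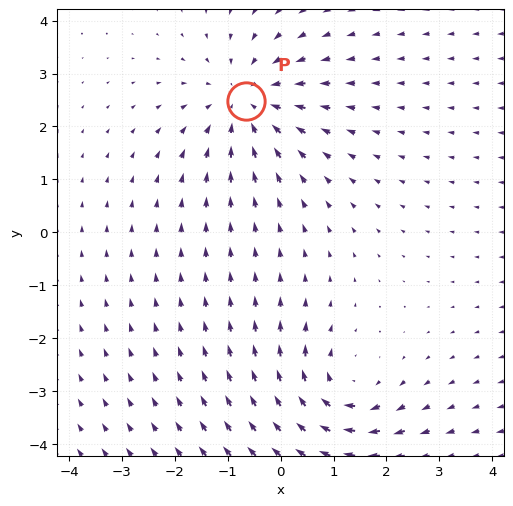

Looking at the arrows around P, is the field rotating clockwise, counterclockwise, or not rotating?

Near P at (-0.7, 2.5) the arrows show no circulation. The curl there is ≈0.

not rotating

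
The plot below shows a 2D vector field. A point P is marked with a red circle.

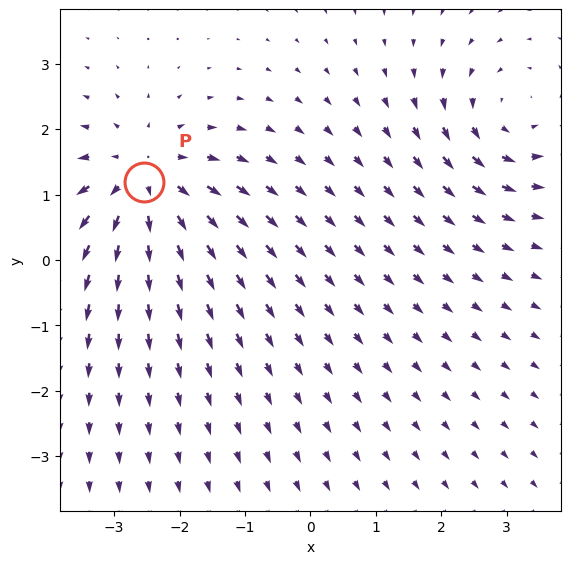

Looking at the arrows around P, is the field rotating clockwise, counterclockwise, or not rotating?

Near P at (-2.5, 1.2) the arrows show no circulation. The curl there is ≈0.

not rotating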